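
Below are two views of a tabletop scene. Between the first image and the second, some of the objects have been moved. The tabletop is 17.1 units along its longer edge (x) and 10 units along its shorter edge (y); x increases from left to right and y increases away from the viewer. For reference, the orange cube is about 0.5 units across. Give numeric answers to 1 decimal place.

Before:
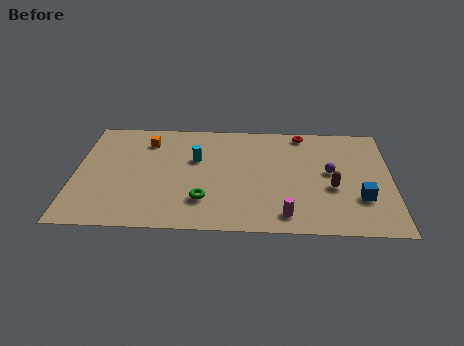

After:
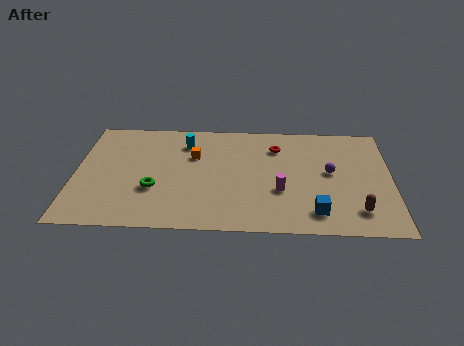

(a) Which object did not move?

the purple sphere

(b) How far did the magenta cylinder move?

2.1

From (11.4, 1.5) to (11.1, 3.6), the magenta cylinder covered √(0.3² + 2.1²) ≈ 2.1 units.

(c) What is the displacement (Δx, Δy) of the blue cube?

(-2.4, -1.3)

The blue cube was at about (15.4, 3.1) and moved to about (13.0, 1.8).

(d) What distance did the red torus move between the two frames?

2.0

The red torus was near (12.3, 9.0) before and (10.9, 7.6) after, so it travelled √(1.4² + 1.4²) ≈ 2.0 units.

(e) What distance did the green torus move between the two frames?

2.8

From (7.0, 2.6) to (4.3, 3.5), the green torus covered √(2.7² + 0.9²) ≈ 2.8 units.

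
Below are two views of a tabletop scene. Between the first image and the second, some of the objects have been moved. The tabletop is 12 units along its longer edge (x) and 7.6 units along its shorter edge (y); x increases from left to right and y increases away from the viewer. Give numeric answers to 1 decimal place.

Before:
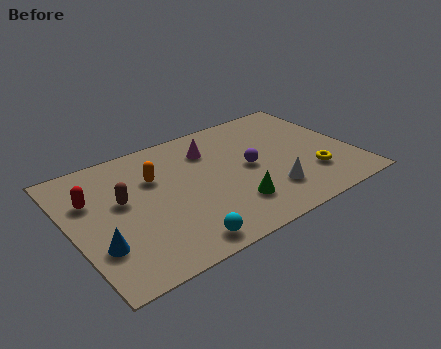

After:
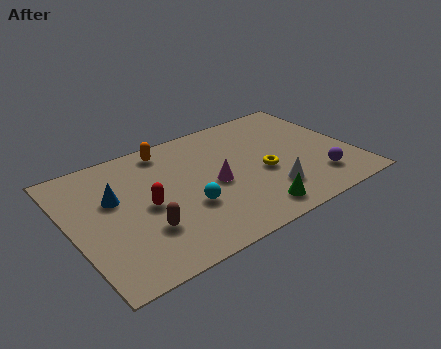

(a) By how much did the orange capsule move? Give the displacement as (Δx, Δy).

(0.8, 1.5)

From the two frames, the orange capsule sits at roughly (3.7, 5.1) before and (4.5, 6.6) after.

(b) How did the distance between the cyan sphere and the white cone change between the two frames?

-0.7

They were about 4.2 units apart before and 3.5 after — 0.7 units closer together.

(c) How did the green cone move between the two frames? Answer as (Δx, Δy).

(0.7, -0.8)

From the two frames, the green cone sits at roughly (6.5, 1.9) before and (7.2, 1.1) after.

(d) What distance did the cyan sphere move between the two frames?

1.9

The cyan sphere was near (4.0, 0.9) before and (4.7, 2.7) after, so it travelled √(0.7² + 1.8²) ≈ 1.9 units.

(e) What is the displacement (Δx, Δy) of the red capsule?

(2.1, -1.5)

From the two frames, the red capsule sits at roughly (1.0, 5.1) before and (3.1, 3.6) after.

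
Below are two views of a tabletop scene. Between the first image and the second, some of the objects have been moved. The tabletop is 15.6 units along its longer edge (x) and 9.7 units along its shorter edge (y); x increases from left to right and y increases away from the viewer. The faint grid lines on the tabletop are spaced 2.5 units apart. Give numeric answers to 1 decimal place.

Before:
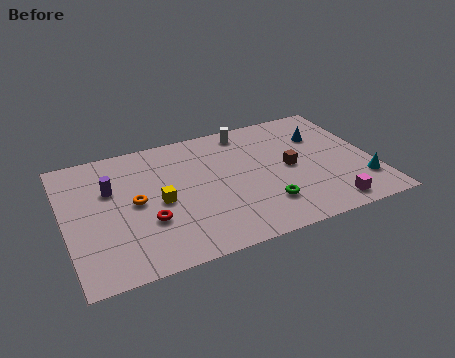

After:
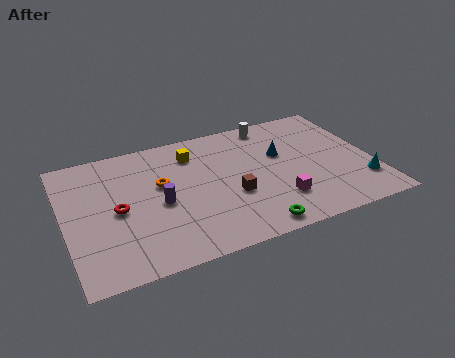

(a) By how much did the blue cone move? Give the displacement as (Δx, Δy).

(-2.2, -0.8)

The blue cone was at about (13.3, 6.8) and moved to about (11.1, 6.0).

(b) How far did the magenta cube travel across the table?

2.7

The magenta cube moved from about (12.9, 1.2) to (10.5, 2.5), a distance of √(2.4² + 1.3²) ≈ 2.7.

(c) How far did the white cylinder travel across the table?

1.3

The white cylinder was near (9.6, 8.5) before and (10.9, 8.6) after, so it travelled √(1.3² + 0.1²) ≈ 1.3 units.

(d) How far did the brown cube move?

3.3

The brown cube was near (11.4, 4.8) before and (8.3, 3.7) after, so it travelled √(3.1² + 1.1²) ≈ 3.3 units.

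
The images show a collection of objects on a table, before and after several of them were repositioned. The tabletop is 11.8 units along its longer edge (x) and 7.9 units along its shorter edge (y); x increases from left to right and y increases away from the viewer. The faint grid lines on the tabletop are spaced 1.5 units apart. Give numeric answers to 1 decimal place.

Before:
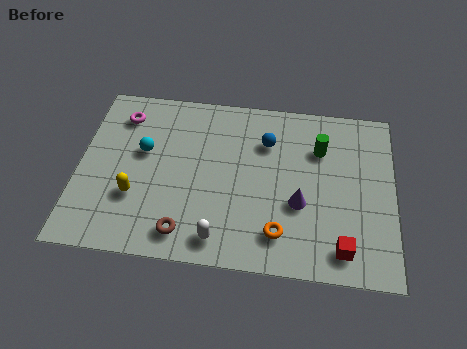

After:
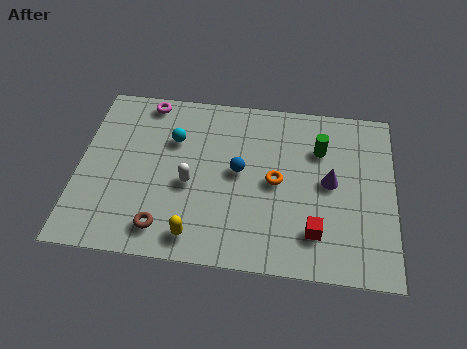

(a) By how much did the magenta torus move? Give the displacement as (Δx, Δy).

(0.9, 0.8)

The magenta torus was at about (1.5, 6.3) and moved to about (2.4, 7.1).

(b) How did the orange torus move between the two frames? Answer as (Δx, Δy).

(-0.2, 2.3)

From the two frames, the orange torus sits at roughly (7.6, 1.6) before and (7.4, 3.9) after.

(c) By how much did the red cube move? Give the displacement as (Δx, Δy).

(-1.0, 0.6)

The red cube started near (9.9, 1.2) and ended near (8.9, 1.8).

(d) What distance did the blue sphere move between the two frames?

1.8

The blue sphere moved from about (7.0, 5.7) to (6.0, 4.2), a distance of √(1.0² + 1.5²) ≈ 1.8.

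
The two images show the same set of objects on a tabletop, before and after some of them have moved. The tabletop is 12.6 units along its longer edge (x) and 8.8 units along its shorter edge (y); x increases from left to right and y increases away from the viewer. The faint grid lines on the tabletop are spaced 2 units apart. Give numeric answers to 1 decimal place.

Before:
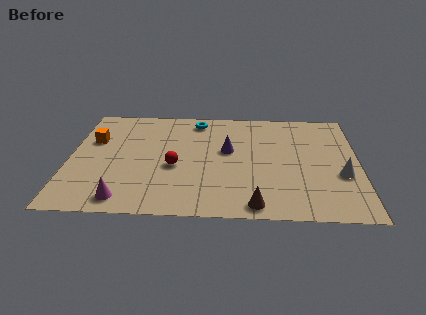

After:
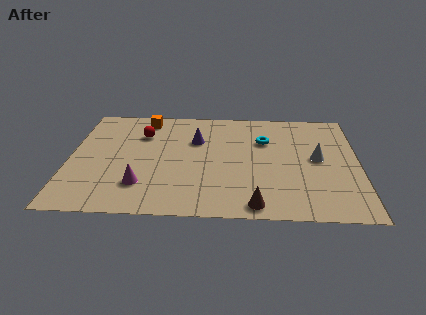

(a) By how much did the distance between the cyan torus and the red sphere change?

+1.4

Before: roughly 4.0 units apart; after: 5.4. That's 1.4 units further apart.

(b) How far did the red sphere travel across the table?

3.0

From (4.6, 3.7) to (3.1, 6.3), the red sphere covered √(1.5² + 2.6²) ≈ 3.0 units.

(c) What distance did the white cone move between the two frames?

1.6

The white cone was near (11.8, 3.3) before and (10.8, 4.6) after, so it travelled √(1.0² + 1.3²) ≈ 1.6 units.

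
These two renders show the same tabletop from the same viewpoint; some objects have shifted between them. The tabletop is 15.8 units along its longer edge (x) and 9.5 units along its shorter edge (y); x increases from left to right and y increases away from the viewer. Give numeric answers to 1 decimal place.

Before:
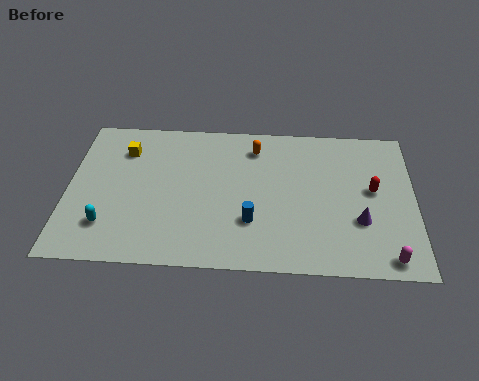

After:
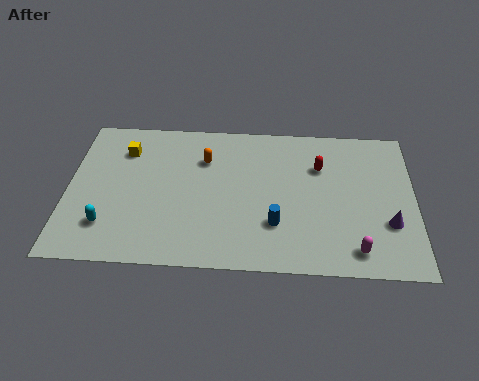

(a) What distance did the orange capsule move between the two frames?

2.5

The orange capsule moved from about (8.5, 7.7) to (6.2, 6.8), a distance of √(2.3² + 0.9²) ≈ 2.5.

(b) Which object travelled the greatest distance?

the red capsule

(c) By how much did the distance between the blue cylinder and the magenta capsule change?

-2.5

Before: roughly 6.4 units apart; after: 3.9. That's 2.5 units closer together.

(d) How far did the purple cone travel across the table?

1.3

The purple cone was near (13.3, 3.2) before and (14.6, 3.1) after, so it travelled √(1.3² + 0.1²) ≈ 1.3 units.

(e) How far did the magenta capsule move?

1.5

The magenta capsule moved from about (14.5, 1.0) to (13.1, 1.4), a distance of √(1.4² + 0.4²) ≈ 1.5.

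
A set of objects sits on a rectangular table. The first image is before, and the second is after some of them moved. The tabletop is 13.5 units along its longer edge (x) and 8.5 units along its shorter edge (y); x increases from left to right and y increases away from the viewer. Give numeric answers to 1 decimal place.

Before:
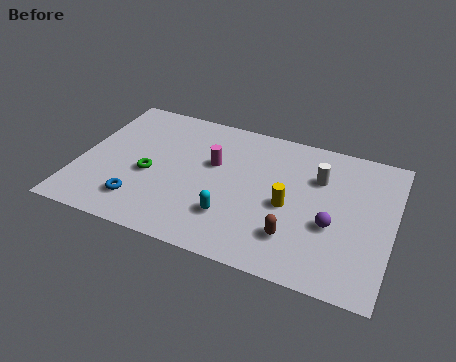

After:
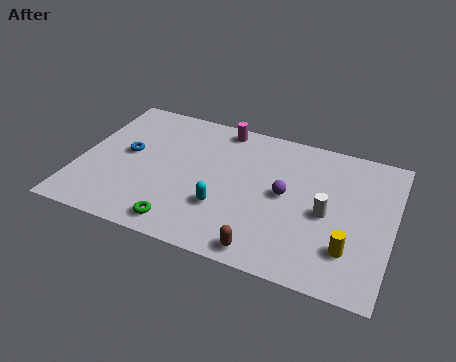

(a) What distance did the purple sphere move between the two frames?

2.4

The purple sphere was near (11.0, 3.3) before and (8.9, 4.4) after, so it travelled √(2.1² + 1.1²) ≈ 2.4 units.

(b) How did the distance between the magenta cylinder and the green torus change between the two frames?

+3.5

They were about 3.1 units apart before and 6.6 after — 3.5 units further apart.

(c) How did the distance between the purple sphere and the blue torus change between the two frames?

-1.3

The distance was about 8.2 in the first image and 6.9 in the second, so they moved 1.3 units closer together.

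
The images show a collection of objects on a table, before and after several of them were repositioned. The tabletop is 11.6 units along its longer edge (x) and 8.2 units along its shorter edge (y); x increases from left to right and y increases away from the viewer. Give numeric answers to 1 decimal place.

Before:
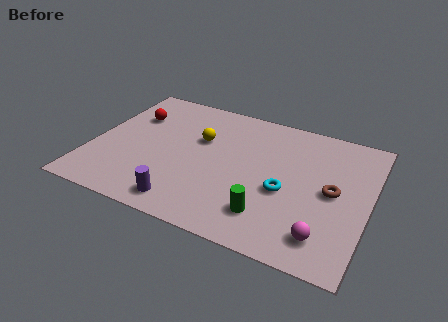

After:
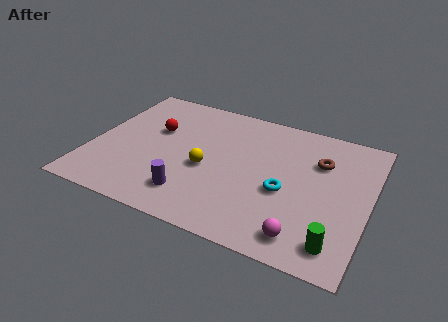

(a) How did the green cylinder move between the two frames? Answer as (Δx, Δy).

(2.8, -0.5)

The green cylinder started near (7.7, 1.8) and ended near (10.5, 1.3).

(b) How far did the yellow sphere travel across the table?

1.8

The yellow sphere was near (4.4, 5.2) before and (4.9, 3.5) after, so it travelled √(0.5² + 1.7²) ≈ 1.8 units.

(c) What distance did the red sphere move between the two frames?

1.3

The red sphere moved from about (1.4, 5.7) to (2.5, 5.1), a distance of √(1.1² + 0.6²) ≈ 1.3.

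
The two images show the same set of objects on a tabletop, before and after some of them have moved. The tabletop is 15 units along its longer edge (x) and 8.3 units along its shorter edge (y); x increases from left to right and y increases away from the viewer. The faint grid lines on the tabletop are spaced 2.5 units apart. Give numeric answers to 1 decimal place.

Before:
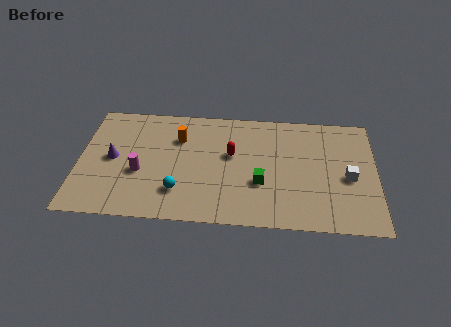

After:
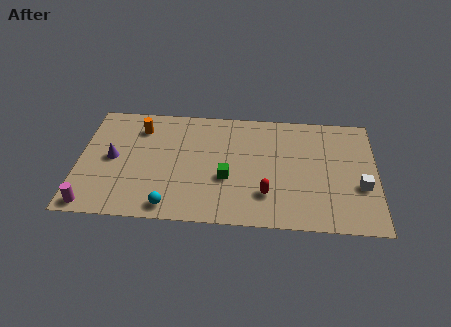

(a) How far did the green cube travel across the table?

1.7

The green cube was near (9.2, 3.0) before and (7.5, 3.2) after, so it travelled √(1.7² + 0.2²) ≈ 1.7 units.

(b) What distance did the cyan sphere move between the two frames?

1.2

The cyan sphere was near (5.1, 2.1) before and (4.7, 1.0) after, so it travelled √(0.4² + 1.1²) ≈ 1.2 units.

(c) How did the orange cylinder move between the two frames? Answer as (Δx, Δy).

(-2.0, 0.6)

The orange cylinder started near (5.0, 5.9) and ended near (3.0, 6.5).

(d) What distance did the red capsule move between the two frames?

3.2

The red capsule moved from about (7.7, 4.9) to (9.5, 2.2), a distance of √(1.8² + 2.7²) ≈ 3.2.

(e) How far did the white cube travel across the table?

0.8

The white cube moved from about (13.6, 3.7) to (14.2, 3.1), a distance of √(0.6² + 0.6²) ≈ 0.8.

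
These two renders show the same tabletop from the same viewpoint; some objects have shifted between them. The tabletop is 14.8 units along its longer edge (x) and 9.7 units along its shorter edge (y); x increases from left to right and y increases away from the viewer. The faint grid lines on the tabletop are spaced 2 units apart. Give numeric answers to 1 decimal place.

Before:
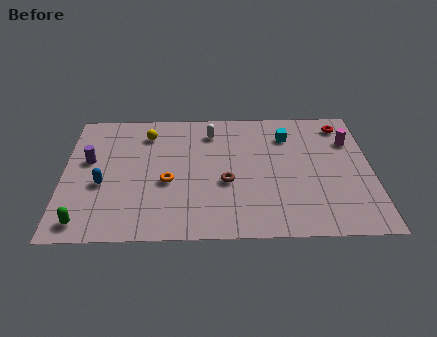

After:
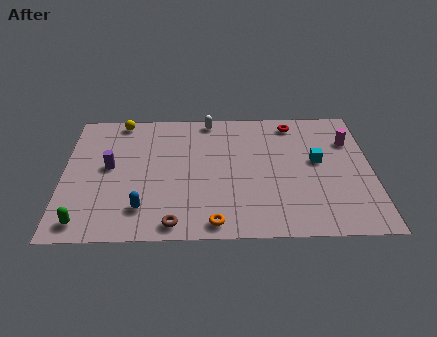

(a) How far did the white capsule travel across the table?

1.0

The white capsule was near (7.1, 7.8) before and (7.0, 8.8) after, so it travelled √(0.1² + 1.0²) ≈ 1.0 units.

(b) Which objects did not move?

the green capsule and the magenta cylinder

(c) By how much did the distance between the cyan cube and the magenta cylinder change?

-0.8

They were about 3.0 units apart before and 2.2 after — 0.8 units closer together.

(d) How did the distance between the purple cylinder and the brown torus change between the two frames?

-1.6

They were about 6.8 units apart before and 5.2 after — 1.6 units closer together.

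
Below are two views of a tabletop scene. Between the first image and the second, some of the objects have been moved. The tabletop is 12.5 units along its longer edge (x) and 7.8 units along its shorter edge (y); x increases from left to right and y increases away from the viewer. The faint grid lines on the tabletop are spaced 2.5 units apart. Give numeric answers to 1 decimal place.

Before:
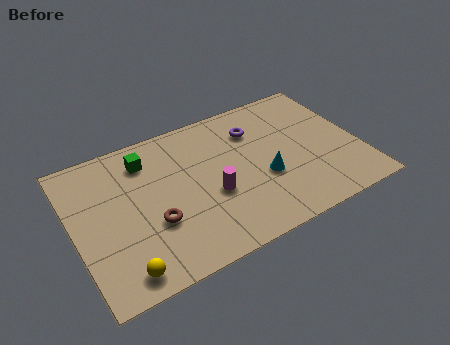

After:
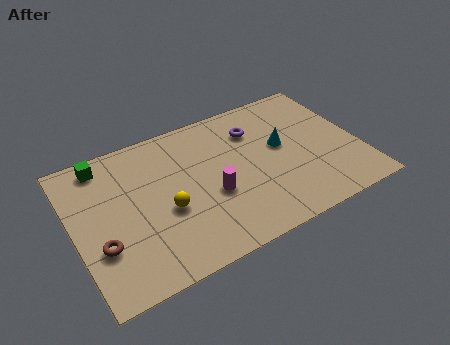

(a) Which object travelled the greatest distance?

the yellow sphere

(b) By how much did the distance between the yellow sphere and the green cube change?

-1.2

They were about 5.5 units apart before and 4.3 after — 1.2 units closer together.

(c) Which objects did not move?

the purple torus and the magenta cylinder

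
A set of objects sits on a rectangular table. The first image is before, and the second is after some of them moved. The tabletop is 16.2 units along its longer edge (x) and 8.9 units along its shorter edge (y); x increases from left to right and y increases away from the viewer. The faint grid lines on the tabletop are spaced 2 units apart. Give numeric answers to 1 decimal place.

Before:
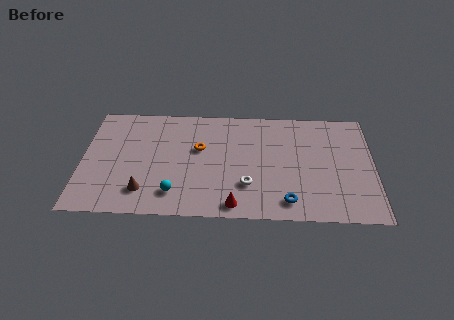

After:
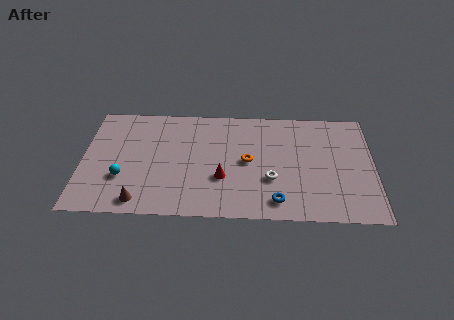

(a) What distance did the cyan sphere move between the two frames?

3.1

From (5.2, 1.8) to (2.3, 2.9), the cyan sphere covered √(2.9² + 1.1²) ≈ 3.1 units.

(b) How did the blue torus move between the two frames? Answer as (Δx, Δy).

(-0.6, 0.0)

From the two frames, the blue torus sits at roughly (11.4, 1.4) before and (10.8, 1.4) after.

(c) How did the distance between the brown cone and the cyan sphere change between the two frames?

+0.4

The distance was about 1.7 in the first image and 2.1 in the second, so they moved 0.4 units further apart.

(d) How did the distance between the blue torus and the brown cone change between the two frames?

-0.4

Before: roughly 7.9 units apart; after: 7.5. That's 0.4 units closer together.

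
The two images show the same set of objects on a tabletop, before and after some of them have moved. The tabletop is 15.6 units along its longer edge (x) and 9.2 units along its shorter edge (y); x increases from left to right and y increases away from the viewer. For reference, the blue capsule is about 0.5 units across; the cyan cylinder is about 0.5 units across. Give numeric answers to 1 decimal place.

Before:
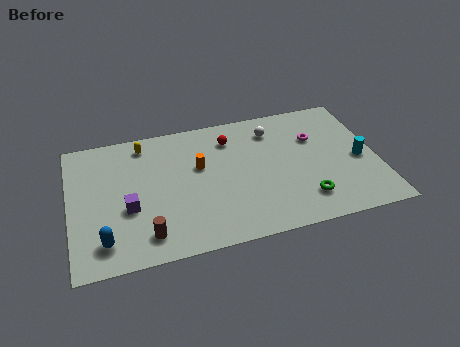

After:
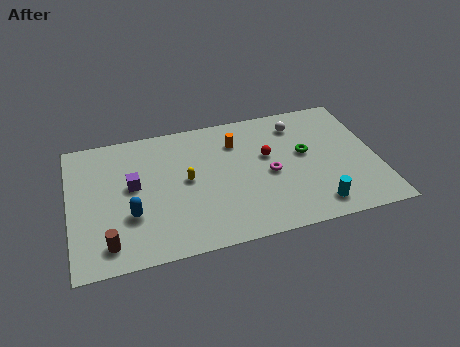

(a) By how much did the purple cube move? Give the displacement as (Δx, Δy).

(0.3, 1.5)

The purple cube started near (2.9, 3.6) and ended near (3.2, 5.1).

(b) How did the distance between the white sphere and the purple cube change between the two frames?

+0.4

They were about 8.5 units apart before and 8.9 after — 0.4 units further apart.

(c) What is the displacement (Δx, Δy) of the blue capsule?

(1.4, 1.4)

From the two frames, the blue capsule sits at roughly (1.6, 1.7) before and (3.0, 3.1) after.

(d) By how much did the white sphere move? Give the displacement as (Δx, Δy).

(1.3, 0.1)

The white sphere started near (10.5, 7.3) and ended near (11.8, 7.4).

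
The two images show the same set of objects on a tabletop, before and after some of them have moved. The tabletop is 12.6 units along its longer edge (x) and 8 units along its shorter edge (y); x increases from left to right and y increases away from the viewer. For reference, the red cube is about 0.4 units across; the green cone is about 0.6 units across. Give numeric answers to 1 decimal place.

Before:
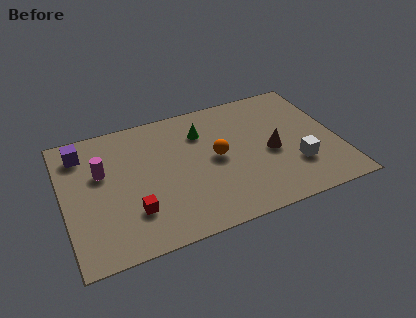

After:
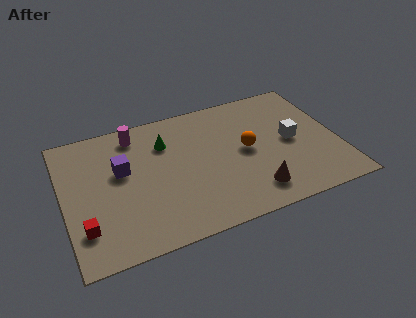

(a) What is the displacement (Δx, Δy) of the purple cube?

(1.7, -1.7)

The purple cube was at about (1.0, 6.5) and moved to about (2.7, 4.8).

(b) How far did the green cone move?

1.7

The green cone was near (6.5, 5.9) before and (4.8, 5.8) after, so it travelled √(1.7² + 0.1²) ≈ 1.7 units.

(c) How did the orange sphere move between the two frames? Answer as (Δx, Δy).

(1.4, 0.0)

The orange sphere was at about (7.0, 4.1) and moved to about (8.4, 4.1).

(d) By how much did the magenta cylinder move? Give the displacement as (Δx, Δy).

(1.7, 1.8)

The magenta cylinder was at about (1.8, 5.0) and moved to about (3.5, 6.8).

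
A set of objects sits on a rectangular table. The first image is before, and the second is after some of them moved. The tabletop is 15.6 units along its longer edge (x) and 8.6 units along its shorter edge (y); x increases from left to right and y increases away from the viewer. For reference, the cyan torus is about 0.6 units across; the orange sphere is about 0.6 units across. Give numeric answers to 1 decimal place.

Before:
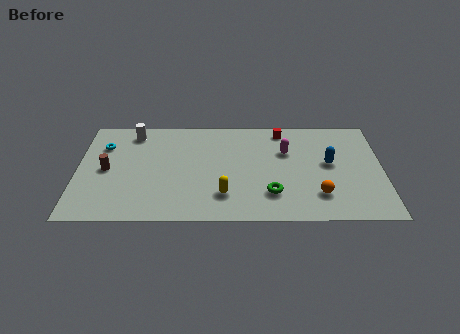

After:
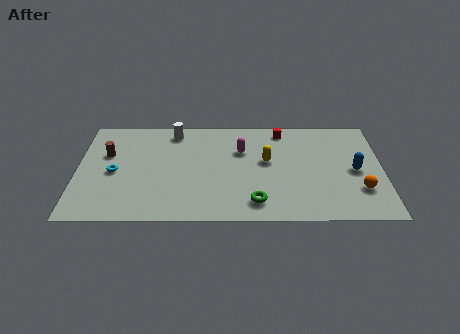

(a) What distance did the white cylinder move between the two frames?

2.1

The white cylinder was near (2.8, 7.3) before and (4.9, 7.4) after, so it travelled √(2.1² + 0.1²) ≈ 2.1 units.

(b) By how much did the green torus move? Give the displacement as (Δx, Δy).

(-0.8, -0.7)

The green torus started near (9.9, 2.2) and ended near (9.1, 1.5).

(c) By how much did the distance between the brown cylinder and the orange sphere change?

+2.2

The distance was about 11.0 in the first image and 13.2 in the second, so they moved 2.2 units further apart.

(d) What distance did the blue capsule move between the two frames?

1.4

The blue capsule was near (12.9, 4.7) before and (14.2, 4.1) after, so it travelled √(1.3² + 0.6²) ≈ 1.4 units.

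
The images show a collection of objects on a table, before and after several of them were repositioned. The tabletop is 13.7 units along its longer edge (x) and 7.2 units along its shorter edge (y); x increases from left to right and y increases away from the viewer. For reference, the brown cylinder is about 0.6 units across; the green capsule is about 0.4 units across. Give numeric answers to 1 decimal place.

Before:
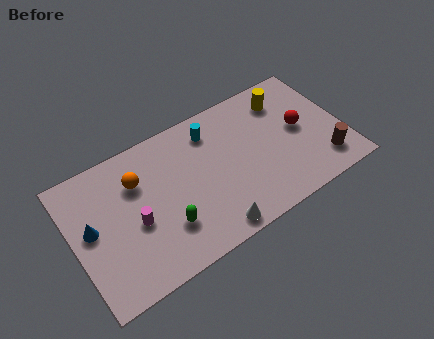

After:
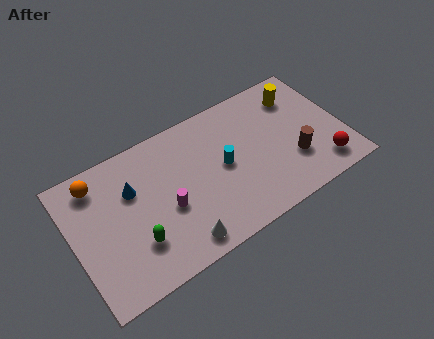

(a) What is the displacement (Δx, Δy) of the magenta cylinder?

(1.6, -0.1)

The magenta cylinder was at about (3.0, 3.1) and moved to about (4.6, 3.0).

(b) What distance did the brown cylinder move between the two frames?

1.6

From (12.4, 1.5) to (11.0, 2.3), the brown cylinder covered √(1.4² + 0.8²) ≈ 1.6 units.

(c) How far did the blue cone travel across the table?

2.4

The blue cone moved from about (0.9, 3.9) to (3.1, 4.8), a distance of √(2.2² + 0.9²) ≈ 2.4.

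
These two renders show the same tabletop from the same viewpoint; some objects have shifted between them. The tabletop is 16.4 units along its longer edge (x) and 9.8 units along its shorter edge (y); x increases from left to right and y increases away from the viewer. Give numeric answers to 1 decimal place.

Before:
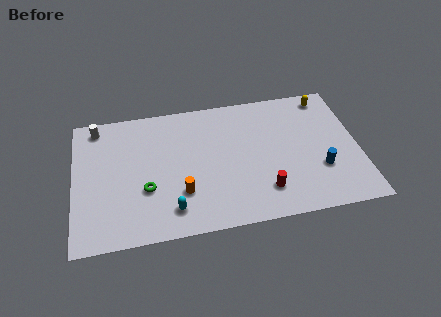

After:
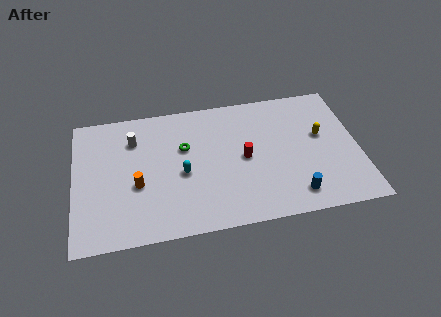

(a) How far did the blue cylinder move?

2.3

The blue cylinder moved from about (14.1, 3.2) to (12.5, 1.6), a distance of √(1.6² + 1.6²) ≈ 2.3.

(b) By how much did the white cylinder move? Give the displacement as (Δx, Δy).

(2.1, -1.3)

The white cylinder was at about (1.4, 8.6) and moved to about (3.5, 7.3).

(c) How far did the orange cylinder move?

2.7

The orange cylinder was near (6.1, 2.9) before and (3.6, 3.9) after, so it travelled √(2.5² + 1.0²) ≈ 2.7 units.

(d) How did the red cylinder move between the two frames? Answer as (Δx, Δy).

(-1.0, 2.6)

The red cylinder was at about (10.8, 2.2) and moved to about (9.8, 4.8).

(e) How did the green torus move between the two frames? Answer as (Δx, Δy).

(2.3, 2.7)

The green torus started near (4.1, 3.5) and ended near (6.4, 6.2).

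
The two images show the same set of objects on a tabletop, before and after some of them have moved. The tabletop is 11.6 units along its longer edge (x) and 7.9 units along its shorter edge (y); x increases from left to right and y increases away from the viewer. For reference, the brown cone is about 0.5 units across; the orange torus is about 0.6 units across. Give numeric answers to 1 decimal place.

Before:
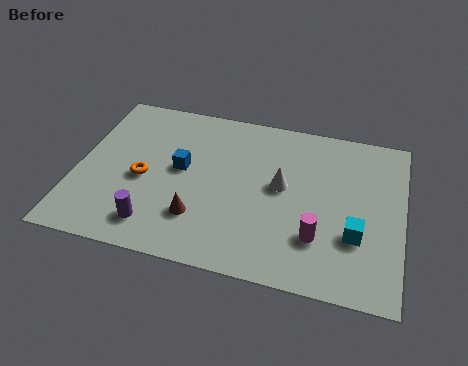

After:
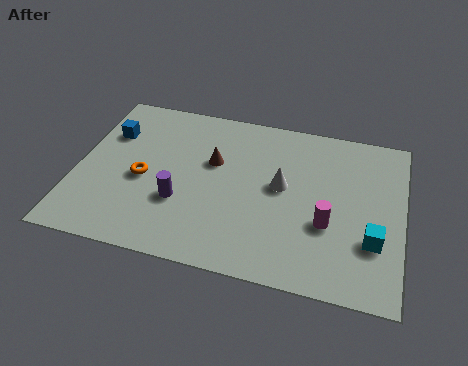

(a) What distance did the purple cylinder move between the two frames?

1.5

The purple cylinder moved from about (3.0, 1.4) to (3.8, 2.7), a distance of √(0.8² + 1.3²) ≈ 1.5.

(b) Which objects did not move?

the white cone and the orange torus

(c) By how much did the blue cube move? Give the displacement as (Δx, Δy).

(-2.7, 1.2)

From the two frames, the blue cube sits at roughly (3.7, 4.3) before and (1.0, 5.5) after.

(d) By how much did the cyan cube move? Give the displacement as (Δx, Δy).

(0.6, -0.1)

The cyan cube was at about (10.0, 2.6) and moved to about (10.6, 2.5).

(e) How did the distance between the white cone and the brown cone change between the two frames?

-1.0

The distance was about 3.6 in the first image and 2.6 in the second, so they moved 1.0 units closer together.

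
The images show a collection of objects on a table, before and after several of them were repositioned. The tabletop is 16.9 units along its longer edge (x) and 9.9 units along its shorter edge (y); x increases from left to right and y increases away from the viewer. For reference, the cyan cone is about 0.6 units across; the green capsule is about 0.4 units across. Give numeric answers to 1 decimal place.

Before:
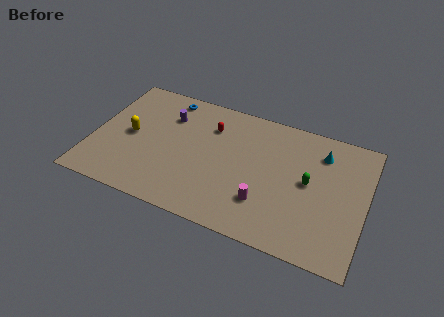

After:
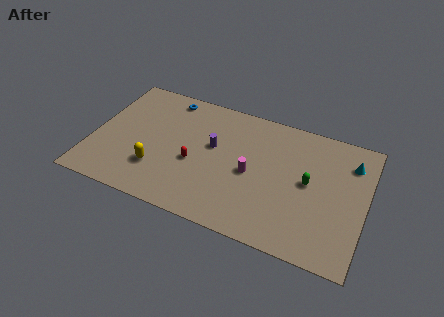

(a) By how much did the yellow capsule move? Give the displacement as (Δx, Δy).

(1.9, -2.1)

The yellow capsule was at about (2.3, 4.9) and moved to about (4.2, 2.8).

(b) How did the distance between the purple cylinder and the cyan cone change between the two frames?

-1.0

They were about 9.6 units apart before and 8.6 after — 1.0 units closer together.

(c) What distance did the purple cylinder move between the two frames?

3.3

The purple cylinder moved from about (4.4, 7.2) to (7.4, 5.8), a distance of √(3.0² + 1.4²) ≈ 3.3.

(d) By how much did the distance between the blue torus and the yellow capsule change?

+1.7

The distance was about 4.2 in the first image and 5.9 in the second, so they moved 1.7 units further apart.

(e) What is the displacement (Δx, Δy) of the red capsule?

(-0.7, -3.2)

The red capsule was at about (7.1, 7.3) and moved to about (6.4, 4.1).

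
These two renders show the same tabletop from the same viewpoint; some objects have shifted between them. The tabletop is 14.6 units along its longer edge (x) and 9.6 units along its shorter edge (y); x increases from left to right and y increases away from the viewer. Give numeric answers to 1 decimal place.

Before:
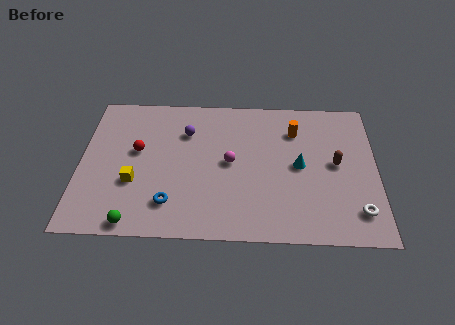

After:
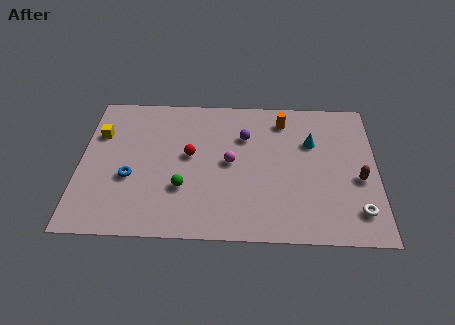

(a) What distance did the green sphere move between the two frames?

3.3

From (2.8, 0.8) to (5.1, 3.1), the green sphere covered √(2.3² + 2.3²) ≈ 3.3 units.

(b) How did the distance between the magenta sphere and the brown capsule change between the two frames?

+1.2

They were about 5.2 units apart before and 6.4 after — 1.2 units further apart.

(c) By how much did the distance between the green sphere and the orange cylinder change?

-3.2

Before: roughly 10.1 units apart; after: 6.9. That's 3.2 units closer together.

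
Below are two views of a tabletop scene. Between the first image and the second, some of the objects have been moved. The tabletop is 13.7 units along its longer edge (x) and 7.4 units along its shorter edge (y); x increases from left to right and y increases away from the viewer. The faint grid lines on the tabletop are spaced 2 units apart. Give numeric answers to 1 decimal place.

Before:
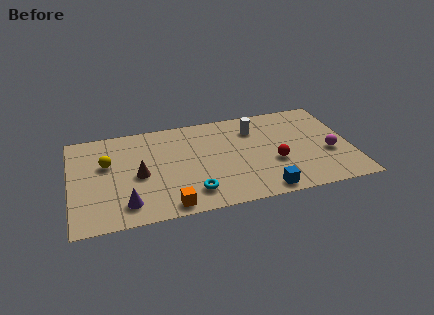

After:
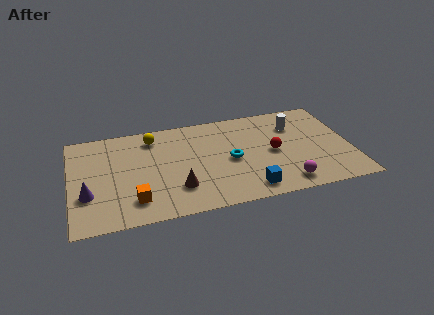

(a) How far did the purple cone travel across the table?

2.1

The purple cone was near (2.6, 1.4) before and (0.8, 2.5) after, so it travelled √(1.8² + 1.1²) ≈ 2.1 units.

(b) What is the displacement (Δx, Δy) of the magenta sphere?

(-2.3, -1.8)

The magenta sphere was at about (12.6, 2.9) and moved to about (10.3, 1.1).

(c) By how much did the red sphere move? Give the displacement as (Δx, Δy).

(0.0, 0.8)

From the two frames, the red sphere sits at roughly (9.9, 2.8) before and (9.9, 3.6) after.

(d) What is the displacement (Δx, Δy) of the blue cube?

(-0.7, 0.3)

The blue cube started near (9.2, 0.8) and ended near (8.5, 1.1).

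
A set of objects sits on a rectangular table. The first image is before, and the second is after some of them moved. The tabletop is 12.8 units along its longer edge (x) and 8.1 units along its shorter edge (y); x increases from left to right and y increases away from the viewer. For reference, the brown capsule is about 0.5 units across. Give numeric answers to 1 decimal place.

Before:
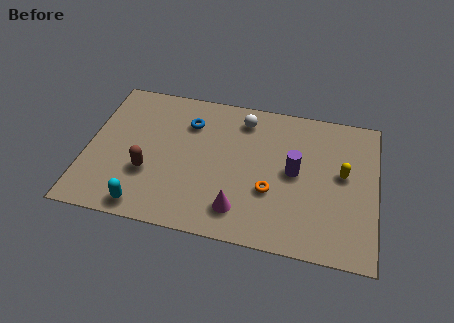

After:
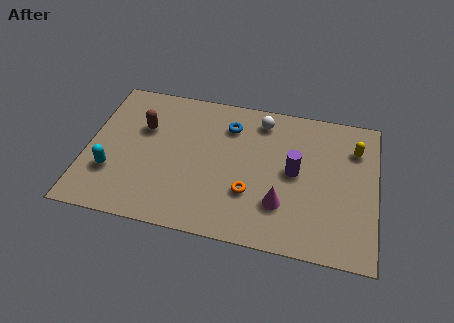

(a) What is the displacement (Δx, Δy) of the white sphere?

(0.8, 0.1)

The white sphere was at about (6.8, 6.7) and moved to about (7.6, 6.8).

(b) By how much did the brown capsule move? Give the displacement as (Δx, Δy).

(-0.4, 2.5)

The brown capsule started near (2.8, 2.8) and ended near (2.4, 5.3).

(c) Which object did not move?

the purple cylinder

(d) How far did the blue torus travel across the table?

1.8

The blue torus was near (4.4, 6.0) before and (6.2, 6.2) after, so it travelled √(1.8² + 0.2²) ≈ 1.8 units.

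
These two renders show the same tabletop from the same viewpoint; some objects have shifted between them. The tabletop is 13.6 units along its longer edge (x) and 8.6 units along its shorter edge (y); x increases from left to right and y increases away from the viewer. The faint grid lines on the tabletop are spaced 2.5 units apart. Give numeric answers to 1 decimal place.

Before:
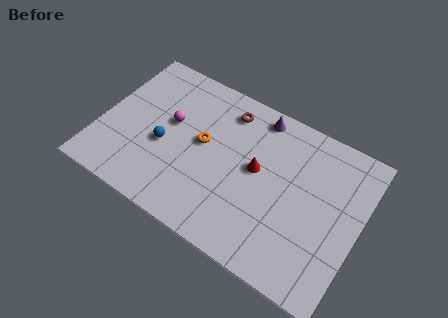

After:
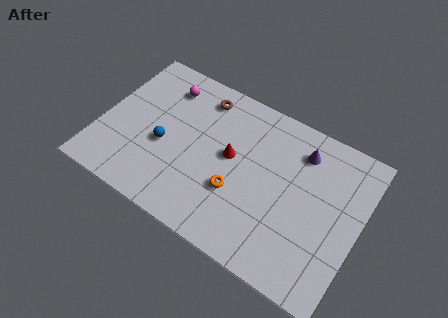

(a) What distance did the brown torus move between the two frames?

1.4

The brown torus moved from about (6.2, 7.1) to (4.8, 7.2), a distance of √(1.4² + 0.1²) ≈ 1.4.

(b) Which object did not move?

the blue sphere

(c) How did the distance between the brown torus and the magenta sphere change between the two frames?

-1.5

Before: roughly 3.4 units apart; after: 1.9. That's 1.5 units closer together.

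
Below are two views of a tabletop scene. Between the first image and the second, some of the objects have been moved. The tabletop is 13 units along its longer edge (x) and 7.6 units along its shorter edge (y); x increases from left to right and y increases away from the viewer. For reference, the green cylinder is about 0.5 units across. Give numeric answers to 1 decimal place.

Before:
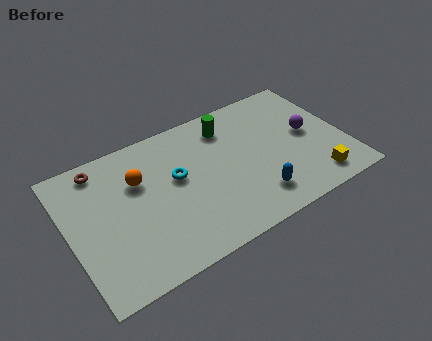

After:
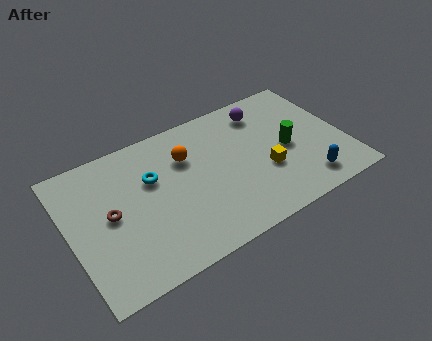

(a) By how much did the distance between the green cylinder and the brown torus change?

+2.4

The distance was about 6.0 in the first image and 8.4 in the second, so they moved 2.4 units further apart.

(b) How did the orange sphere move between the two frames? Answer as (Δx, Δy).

(2.3, 0.2)

The orange sphere started near (3.4, 5.1) and ended near (5.7, 5.3).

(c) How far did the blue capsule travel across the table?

2.4

The blue capsule moved from about (8.4, 1.6) to (10.8, 1.3), a distance of √(2.4² + 0.3²) ≈ 2.4.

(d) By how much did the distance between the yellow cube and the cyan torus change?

-1.4

Before: roughly 6.9 units apart; after: 5.5. That's 1.4 units closer together.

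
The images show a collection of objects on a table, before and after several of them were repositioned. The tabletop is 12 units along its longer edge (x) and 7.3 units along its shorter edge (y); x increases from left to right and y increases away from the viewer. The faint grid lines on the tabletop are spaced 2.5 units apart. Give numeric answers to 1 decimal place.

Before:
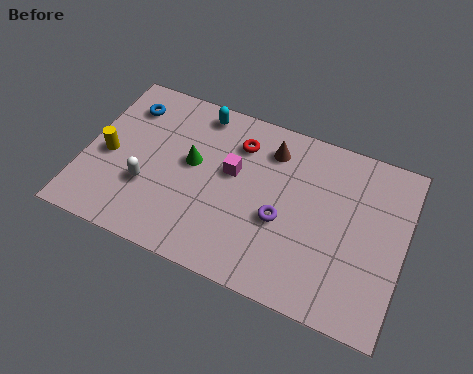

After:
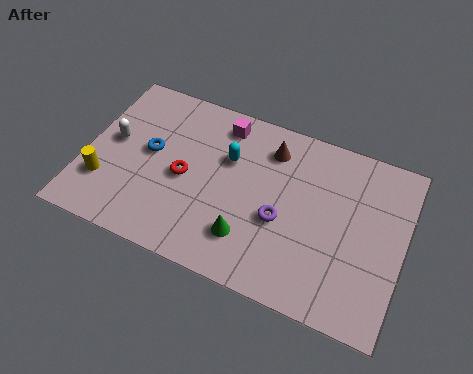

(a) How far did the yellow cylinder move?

1.2

The yellow cylinder was near (0.9, 3.3) before and (0.9, 2.1) after, so it travelled √(0.0² + 1.2²) ≈ 1.2 units.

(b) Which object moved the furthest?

the green cone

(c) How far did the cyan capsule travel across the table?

2.1

From (4.0, 6.4) to (5.3, 4.8), the cyan capsule covered √(1.3² + 1.6²) ≈ 2.1 units.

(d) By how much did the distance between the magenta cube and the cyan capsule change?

-1.1

They were about 2.6 units apart before and 1.5 after — 1.1 units closer together.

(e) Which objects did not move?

the purple torus and the brown cone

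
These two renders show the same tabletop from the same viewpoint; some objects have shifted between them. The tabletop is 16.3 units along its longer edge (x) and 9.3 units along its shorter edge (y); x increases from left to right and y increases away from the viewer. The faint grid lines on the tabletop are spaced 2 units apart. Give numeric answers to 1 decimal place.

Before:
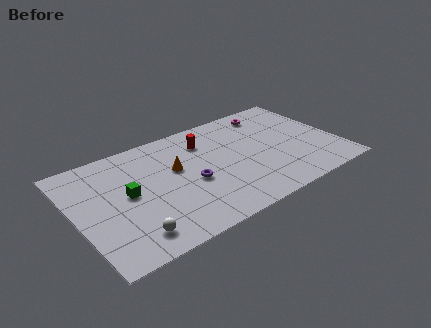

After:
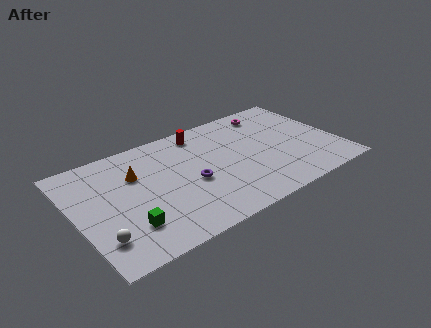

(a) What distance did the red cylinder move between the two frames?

0.9

The red cylinder moved from about (8.4, 7.1) to (8.3, 8.0), a distance of √(0.1² + 0.9²) ≈ 0.9.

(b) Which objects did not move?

the purple torus and the magenta torus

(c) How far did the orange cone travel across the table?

2.5

The orange cone moved from about (6.3, 5.6) to (3.9, 6.3), a distance of √(2.4² + 0.7²) ≈ 2.5.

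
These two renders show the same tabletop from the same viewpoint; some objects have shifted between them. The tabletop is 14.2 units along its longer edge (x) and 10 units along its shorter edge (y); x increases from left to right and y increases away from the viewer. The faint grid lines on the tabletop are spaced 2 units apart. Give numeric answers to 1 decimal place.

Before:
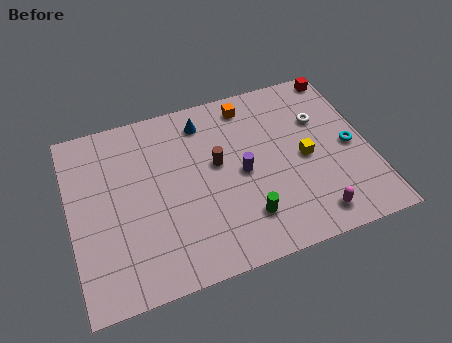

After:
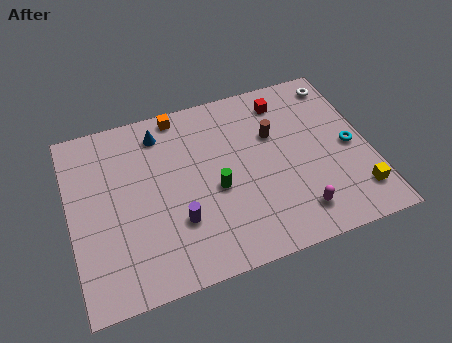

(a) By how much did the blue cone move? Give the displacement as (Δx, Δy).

(-2.1, 0.0)

The blue cone started near (6.6, 8.3) and ended near (4.5, 8.3).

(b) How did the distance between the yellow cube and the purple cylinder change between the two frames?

+5.5

They were about 3.0 units apart before and 8.5 after — 5.5 units further apart.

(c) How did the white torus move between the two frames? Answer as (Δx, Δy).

(1.1, 1.9)

The white torus was at about (12.1, 6.7) and moved to about (13.2, 8.6).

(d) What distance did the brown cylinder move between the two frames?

2.9

The brown cylinder moved from about (7.0, 5.7) to (9.8, 6.5), a distance of √(2.8² + 0.8²) ≈ 2.9.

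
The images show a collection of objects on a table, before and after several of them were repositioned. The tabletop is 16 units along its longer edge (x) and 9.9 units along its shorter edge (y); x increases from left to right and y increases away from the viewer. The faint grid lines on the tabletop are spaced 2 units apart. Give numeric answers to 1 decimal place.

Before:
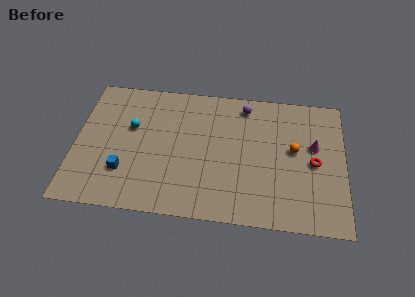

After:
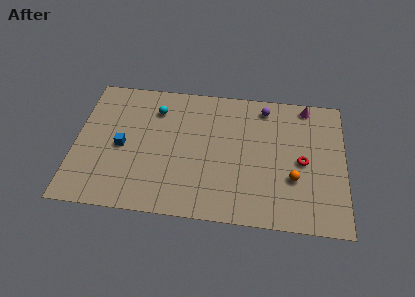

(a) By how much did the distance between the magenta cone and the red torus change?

+3.0

They were about 1.2 units apart before and 4.2 after — 3.0 units further apart.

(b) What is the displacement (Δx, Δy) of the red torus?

(-0.7, 0.0)

The red torus was at about (14.2, 4.7) and moved to about (13.5, 4.7).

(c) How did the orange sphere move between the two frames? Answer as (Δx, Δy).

(0.0, -2.1)

The orange sphere started near (13.0, 5.5) and ended near (13.0, 3.4).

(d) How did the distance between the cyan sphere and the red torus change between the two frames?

-1.7

Before: roughly 11.0 units apart; after: 9.3. That's 1.7 units closer together.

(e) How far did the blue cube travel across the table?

1.8

From (3.0, 2.8) to (2.8, 4.6), the blue cube covered √(0.2² + 1.8²) ≈ 1.8 units.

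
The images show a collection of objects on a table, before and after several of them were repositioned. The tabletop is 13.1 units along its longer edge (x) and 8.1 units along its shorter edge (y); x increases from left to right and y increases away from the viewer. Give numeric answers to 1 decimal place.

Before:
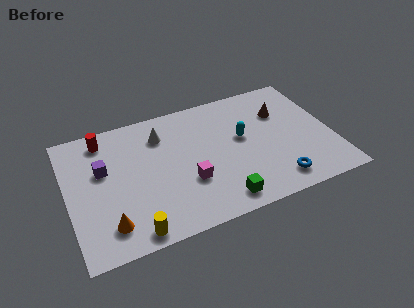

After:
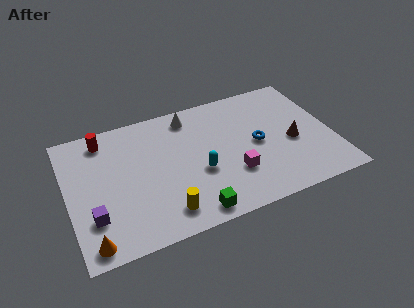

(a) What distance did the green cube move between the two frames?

1.4

From (7.2, 1.1) to (5.8, 0.9), the green cube covered √(1.4² + 0.2²) ≈ 1.4 units.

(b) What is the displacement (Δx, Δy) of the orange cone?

(-0.9, -0.7)

From the two frames, the orange cone sits at roughly (1.8, 1.6) before and (0.9, 0.9) after.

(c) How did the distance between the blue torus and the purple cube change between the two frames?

-0.5

They were about 9.0 units apart before and 8.5 after — 0.5 units closer together.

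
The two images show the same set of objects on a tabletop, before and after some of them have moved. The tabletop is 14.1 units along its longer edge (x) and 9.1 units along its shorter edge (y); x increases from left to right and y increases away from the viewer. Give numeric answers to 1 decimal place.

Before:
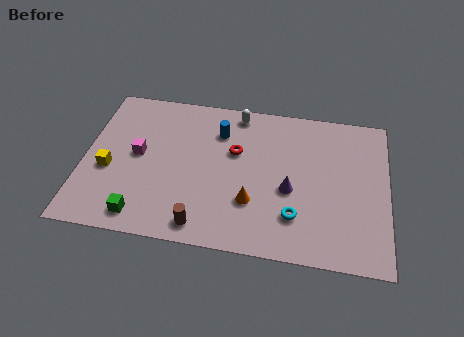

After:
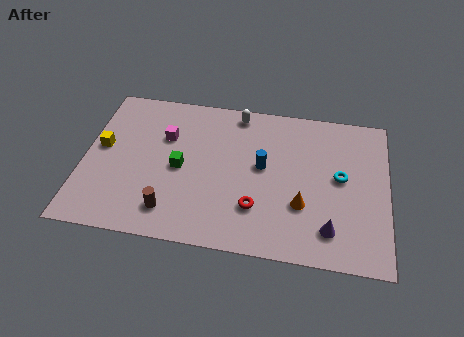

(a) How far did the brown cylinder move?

1.6

The brown cylinder was near (5.7, 1.1) before and (4.2, 1.7) after, so it travelled √(1.5² + 0.6²) ≈ 1.6 units.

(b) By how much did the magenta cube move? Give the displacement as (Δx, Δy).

(1.2, 1.3)

From the two frames, the magenta cube sits at roughly (2.5, 4.8) before and (3.7, 6.1) after.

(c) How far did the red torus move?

3.4

From (7.0, 5.7) to (8.1, 2.5), the red torus covered √(1.1² + 3.2²) ≈ 3.4 units.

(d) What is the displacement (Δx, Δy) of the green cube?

(1.6, 3.1)

From the two frames, the green cube sits at roughly (2.9, 1.2) before and (4.5, 4.3) after.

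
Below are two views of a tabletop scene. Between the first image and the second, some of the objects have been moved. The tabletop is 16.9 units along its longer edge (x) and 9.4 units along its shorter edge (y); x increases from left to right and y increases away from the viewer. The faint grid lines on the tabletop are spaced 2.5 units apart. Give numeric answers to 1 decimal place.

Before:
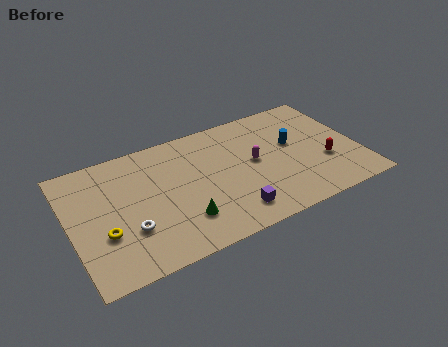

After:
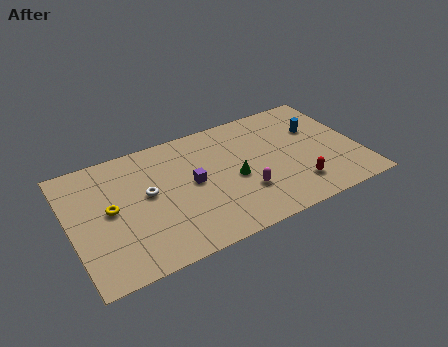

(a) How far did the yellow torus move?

1.7

From (1.8, 3.3) to (2.3, 4.9), the yellow torus covered √(0.5² + 1.6²) ≈ 1.7 units.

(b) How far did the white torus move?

2.6

The white torus was near (3.2, 3.0) before and (4.5, 5.2) after, so it travelled √(1.3² + 2.2²) ≈ 2.6 units.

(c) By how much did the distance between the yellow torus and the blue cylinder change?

+0.9

Before: roughly 11.6 units apart; after: 12.5. That's 0.9 units further apart.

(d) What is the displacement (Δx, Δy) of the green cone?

(3.3, 1.8)

The green cone was at about (6.2, 2.4) and moved to about (9.5, 4.2).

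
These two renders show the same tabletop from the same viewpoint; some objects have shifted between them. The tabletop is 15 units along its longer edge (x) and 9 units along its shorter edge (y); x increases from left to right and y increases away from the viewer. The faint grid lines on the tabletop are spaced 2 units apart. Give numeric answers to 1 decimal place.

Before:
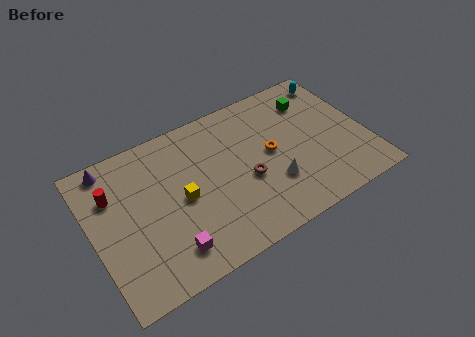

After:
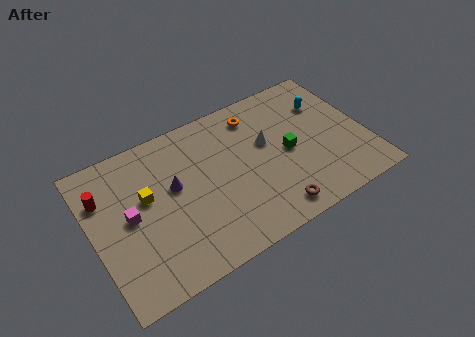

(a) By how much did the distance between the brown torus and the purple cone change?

-1.9

Before: roughly 8.1 units apart; after: 6.2. That's 1.9 units closer together.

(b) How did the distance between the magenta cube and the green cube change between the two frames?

-1.5

Before: roughly 10.2 units apart; after: 8.7. That's 1.5 units closer together.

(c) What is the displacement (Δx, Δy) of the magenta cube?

(-1.7, 2.9)

The magenta cube was at about (3.7, 1.7) and moved to about (2.0, 4.6).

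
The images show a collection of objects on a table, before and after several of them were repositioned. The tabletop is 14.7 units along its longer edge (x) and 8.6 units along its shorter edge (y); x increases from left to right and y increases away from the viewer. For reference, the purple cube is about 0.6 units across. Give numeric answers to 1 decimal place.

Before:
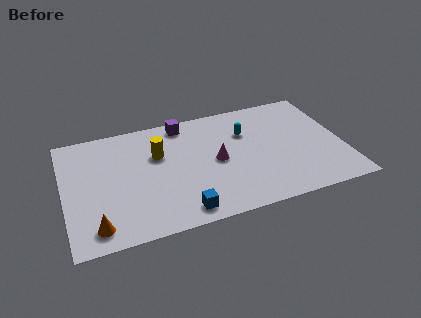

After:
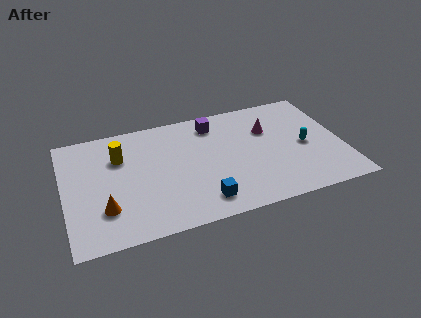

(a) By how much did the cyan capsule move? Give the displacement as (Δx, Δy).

(3.0, -1.9)

The cyan capsule started near (9.7, 5.9) and ended near (12.7, 4.0).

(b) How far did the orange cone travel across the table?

1.2

The orange cone was near (1.5, 1.3) before and (2.0, 2.4) after, so it travelled √(0.5² + 1.1²) ≈ 1.2 units.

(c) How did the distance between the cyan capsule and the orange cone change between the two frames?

+1.4

Before: roughly 9.4 units apart; after: 10.8. That's 1.4 units further apart.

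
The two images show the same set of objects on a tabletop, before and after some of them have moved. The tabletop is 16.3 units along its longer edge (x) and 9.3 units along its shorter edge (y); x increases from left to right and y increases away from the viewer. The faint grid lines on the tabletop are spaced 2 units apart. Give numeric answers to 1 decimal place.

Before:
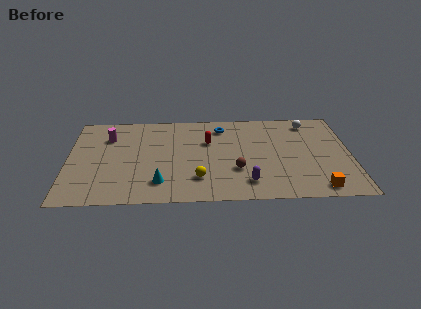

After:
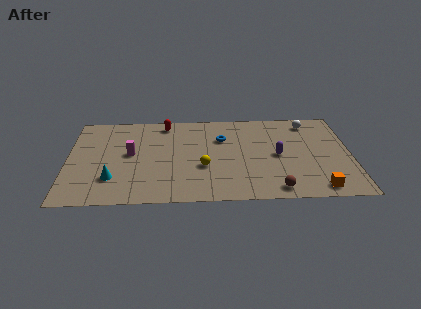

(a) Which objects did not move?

the white sphere and the orange cube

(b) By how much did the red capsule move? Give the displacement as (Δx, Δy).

(-2.5, 2.0)

The red capsule was at about (8.1, 6.1) and moved to about (5.6, 8.1).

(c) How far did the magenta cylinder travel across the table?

2.2

From (2.3, 6.8) to (3.6, 5.0), the magenta cylinder covered √(1.3² + 1.8²) ≈ 2.2 units.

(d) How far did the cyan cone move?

2.7

The cyan cone moved from about (5.3, 2.0) to (2.6, 2.5), a distance of √(2.7² + 0.5²) ≈ 2.7.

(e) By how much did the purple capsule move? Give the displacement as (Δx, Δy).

(1.8, 2.7)

The purple capsule was at about (10.3, 1.8) and moved to about (12.1, 4.5).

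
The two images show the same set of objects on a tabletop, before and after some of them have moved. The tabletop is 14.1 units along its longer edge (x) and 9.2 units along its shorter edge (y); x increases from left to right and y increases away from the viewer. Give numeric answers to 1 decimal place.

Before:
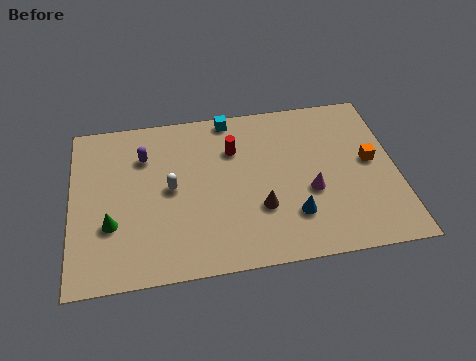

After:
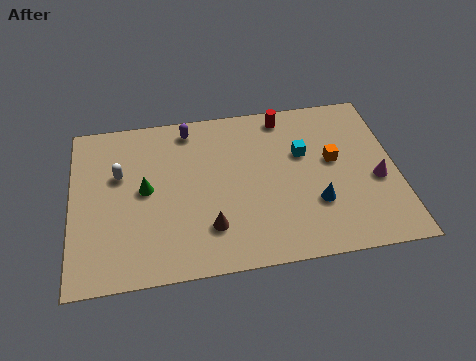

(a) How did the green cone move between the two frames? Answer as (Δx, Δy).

(1.5, 1.7)

The green cone was at about (1.7, 3.1) and moved to about (3.2, 4.8).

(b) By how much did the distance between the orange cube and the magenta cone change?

-0.7

They were about 3.0 units apart before and 2.3 after — 0.7 units closer together.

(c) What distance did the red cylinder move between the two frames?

2.8

The red cylinder moved from about (7.1, 6.5) to (9.4, 8.1), a distance of √(2.3² + 1.6²) ≈ 2.8.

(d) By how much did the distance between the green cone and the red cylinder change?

+0.6

Before: roughly 6.4 units apart; after: 7.0. That's 0.6 units further apart.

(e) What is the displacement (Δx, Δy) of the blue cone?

(1.0, 0.5)

From the two frames, the blue cone sits at roughly (9.5, 2.4) before and (10.5, 2.9) after.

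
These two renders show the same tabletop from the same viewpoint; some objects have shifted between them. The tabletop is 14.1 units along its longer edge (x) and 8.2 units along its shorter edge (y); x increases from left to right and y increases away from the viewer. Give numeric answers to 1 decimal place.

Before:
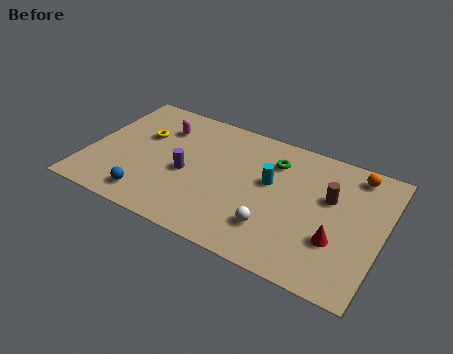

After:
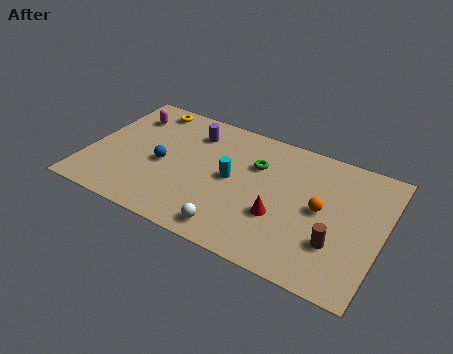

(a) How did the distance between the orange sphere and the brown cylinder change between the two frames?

-0.3

They were about 2.2 units apart before and 1.9 after — 0.3 units closer together.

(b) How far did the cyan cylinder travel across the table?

1.9

The cyan cylinder was near (8.7, 4.8) before and (6.9, 4.2) after, so it travelled √(1.8² + 0.6²) ≈ 1.9 units.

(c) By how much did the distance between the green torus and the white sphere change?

+0.4

The distance was about 4.1 in the first image and 4.5 in the second, so they moved 0.4 units further apart.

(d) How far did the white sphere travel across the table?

2.1

From (9.2, 2.1) to (7.4, 1.1), the white sphere covered √(1.8² + 1.0²) ≈ 2.1 units.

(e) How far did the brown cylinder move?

2.7

The brown cylinder was near (11.5, 5.1) before and (12.1, 2.5) after, so it travelled √(0.6² + 2.6²) ≈ 2.7 units.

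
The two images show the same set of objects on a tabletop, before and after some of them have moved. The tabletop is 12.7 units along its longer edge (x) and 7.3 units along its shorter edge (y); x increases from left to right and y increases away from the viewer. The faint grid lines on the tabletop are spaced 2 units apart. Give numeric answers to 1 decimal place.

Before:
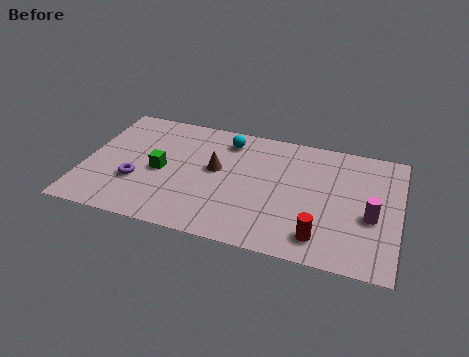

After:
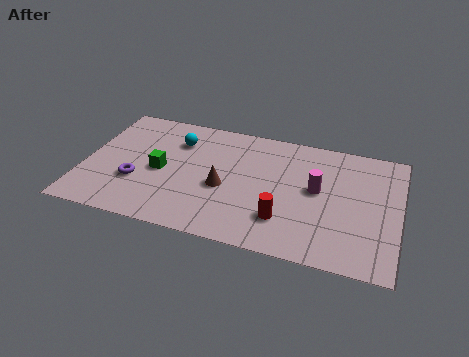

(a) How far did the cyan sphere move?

2.1

From (5.6, 6.0) to (3.6, 5.4), the cyan sphere covered √(2.0² + 0.6²) ≈ 2.1 units.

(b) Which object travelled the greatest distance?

the magenta cylinder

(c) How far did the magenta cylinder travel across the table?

2.4

The magenta cylinder was near (11.6, 3.0) before and (9.4, 4.0) after, so it travelled √(2.2² + 1.0²) ≈ 2.4 units.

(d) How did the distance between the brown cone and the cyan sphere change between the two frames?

+1.2

They were about 1.9 units apart before and 3.1 after — 1.2 units further apart.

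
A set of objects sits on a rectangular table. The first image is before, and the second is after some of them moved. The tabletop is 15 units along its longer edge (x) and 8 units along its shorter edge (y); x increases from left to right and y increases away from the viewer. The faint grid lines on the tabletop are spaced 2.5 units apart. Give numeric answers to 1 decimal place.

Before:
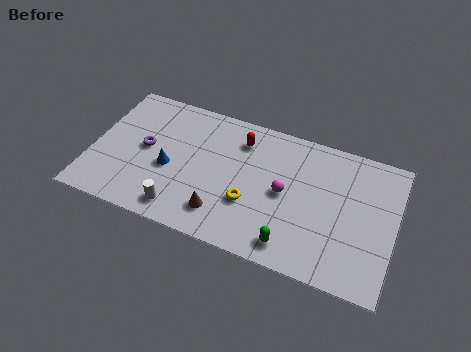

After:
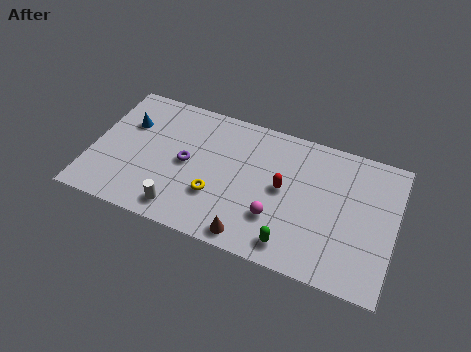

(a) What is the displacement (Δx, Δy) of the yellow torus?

(-1.7, -0.2)

The yellow torus was at about (8.0, 2.8) and moved to about (6.3, 2.6).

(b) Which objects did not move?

the white cylinder and the green capsule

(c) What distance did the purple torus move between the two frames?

2.1

The purple torus was near (2.6, 4.2) before and (4.7, 4.0) after, so it travelled √(2.1² + 0.2²) ≈ 2.1 units.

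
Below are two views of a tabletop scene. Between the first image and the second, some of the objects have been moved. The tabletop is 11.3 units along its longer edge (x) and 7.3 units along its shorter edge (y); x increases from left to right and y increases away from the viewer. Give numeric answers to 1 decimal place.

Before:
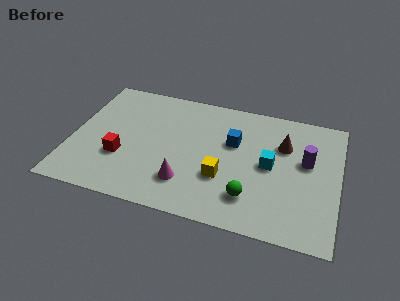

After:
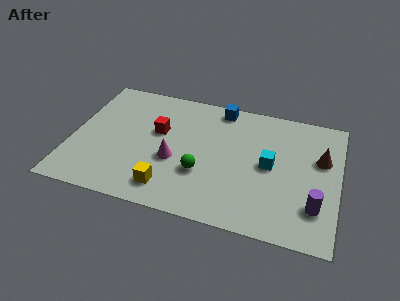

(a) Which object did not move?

the cyan cube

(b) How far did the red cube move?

2.4

From (2.2, 2.5) to (3.6, 4.4), the red cube covered √(1.4² + 1.9²) ≈ 2.4 units.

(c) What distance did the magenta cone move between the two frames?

1.3

The magenta cone was near (5.0, 1.8) before and (4.4, 2.9) after, so it travelled √(0.6² + 1.1²) ≈ 1.3 units.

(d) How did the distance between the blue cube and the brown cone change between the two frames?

+2.7

The distance was about 2.1 in the first image and 4.8 in the second, so they moved 2.7 units further apart.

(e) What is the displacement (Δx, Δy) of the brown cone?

(1.6, -0.4)

The brown cone was at about (8.9, 5.0) and moved to about (10.5, 4.6).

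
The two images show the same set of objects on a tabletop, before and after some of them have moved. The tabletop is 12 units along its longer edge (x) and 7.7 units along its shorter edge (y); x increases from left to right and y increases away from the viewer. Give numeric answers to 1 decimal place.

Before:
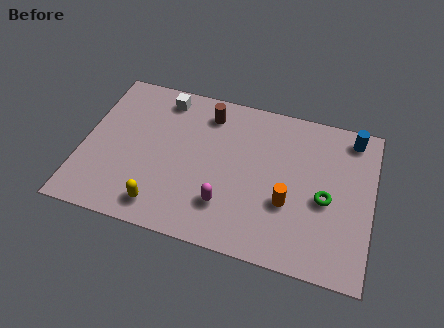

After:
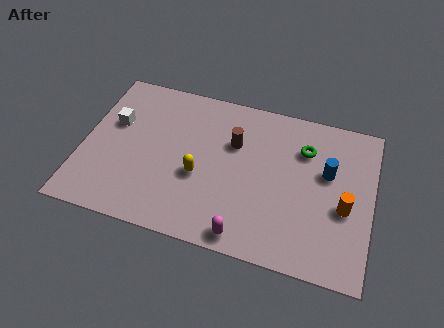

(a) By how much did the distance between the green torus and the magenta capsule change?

+1.0

Before: roughly 4.2 units apart; after: 5.2. That's 1.0 units further apart.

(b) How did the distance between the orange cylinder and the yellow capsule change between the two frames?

+0.7

Before: roughly 5.3 units apart; after: 6.0. That's 0.7 units further apart.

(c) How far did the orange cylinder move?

2.3

From (8.6, 2.8) to (10.9, 3.2), the orange cylinder covered √(2.3² + 0.4²) ≈ 2.3 units.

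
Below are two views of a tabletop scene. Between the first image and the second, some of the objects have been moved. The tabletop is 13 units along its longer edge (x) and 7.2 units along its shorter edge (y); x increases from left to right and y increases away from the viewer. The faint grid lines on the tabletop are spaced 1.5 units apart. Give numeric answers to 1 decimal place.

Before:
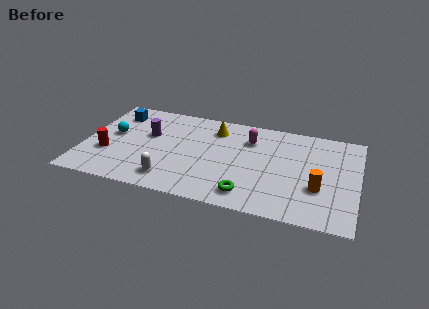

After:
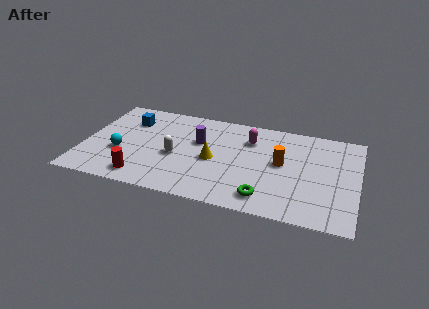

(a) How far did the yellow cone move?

2.4

The yellow cone moved from about (6.1, 5.7) to (6.2, 3.3), a distance of √(0.1² + 2.4²) ≈ 2.4.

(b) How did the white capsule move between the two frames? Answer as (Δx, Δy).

(0.1, 1.8)

From the two frames, the white capsule sits at roughly (4.3, 1.3) before and (4.4, 3.1) after.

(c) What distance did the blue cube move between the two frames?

0.8

From (1.3, 5.7) to (2.0, 5.3), the blue cube covered √(0.7² + 0.4²) ≈ 0.8 units.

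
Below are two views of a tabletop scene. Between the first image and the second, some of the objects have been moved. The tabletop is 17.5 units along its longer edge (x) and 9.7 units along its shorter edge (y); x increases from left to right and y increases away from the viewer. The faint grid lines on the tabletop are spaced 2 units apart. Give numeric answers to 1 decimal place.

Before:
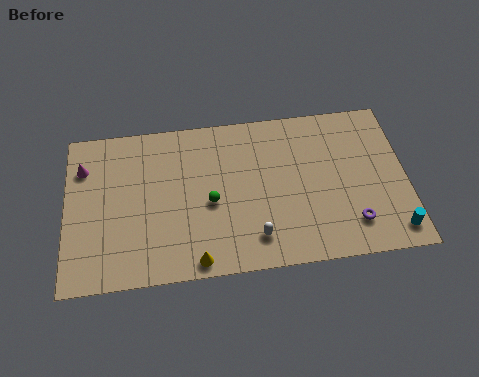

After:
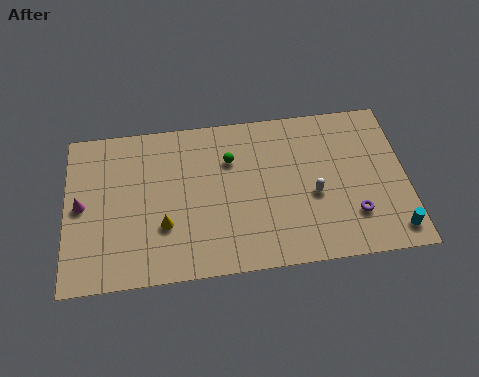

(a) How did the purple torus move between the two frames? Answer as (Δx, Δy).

(0.1, 0.5)

From the two frames, the purple torus sits at roughly (14.6, 2.1) before and (14.7, 2.6) after.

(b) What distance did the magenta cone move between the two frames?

2.3

The magenta cone moved from about (0.9, 7.2) to (0.8, 4.9), a distance of √(0.1² + 2.3²) ≈ 2.3.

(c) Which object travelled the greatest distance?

the white capsule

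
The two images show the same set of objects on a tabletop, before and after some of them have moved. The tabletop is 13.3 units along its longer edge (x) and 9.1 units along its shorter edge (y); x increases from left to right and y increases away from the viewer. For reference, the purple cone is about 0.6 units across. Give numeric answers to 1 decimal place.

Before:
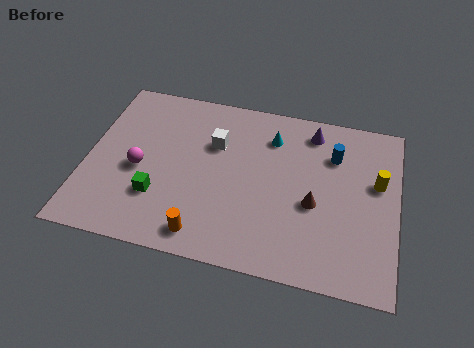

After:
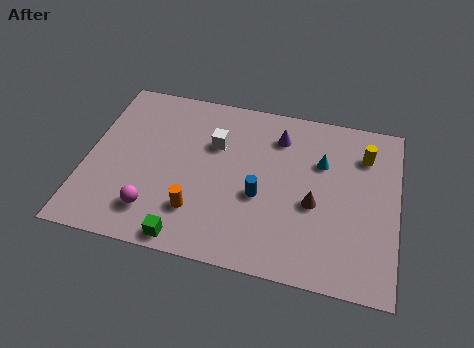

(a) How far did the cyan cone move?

2.4

From (7.8, 7.0) to (10.0, 6.1), the cyan cone covered √(2.2² + 0.9²) ≈ 2.4 units.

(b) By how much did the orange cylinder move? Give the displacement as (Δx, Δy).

(-0.4, 1.1)

From the two frames, the orange cylinder sits at roughly (5.3, 1.2) before and (4.9, 2.3) after.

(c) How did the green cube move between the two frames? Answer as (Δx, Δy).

(1.4, -1.9)

The green cube was at about (3.2, 2.7) and moved to about (4.6, 0.8).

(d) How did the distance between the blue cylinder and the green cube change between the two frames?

-4.2

Before: roughly 8.3 units apart; after: 4.1. That's 4.2 units closer together.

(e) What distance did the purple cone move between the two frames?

1.5

The purple cone moved from about (9.5, 7.7) to (8.1, 7.1), a distance of √(1.4² + 0.6²) ≈ 1.5.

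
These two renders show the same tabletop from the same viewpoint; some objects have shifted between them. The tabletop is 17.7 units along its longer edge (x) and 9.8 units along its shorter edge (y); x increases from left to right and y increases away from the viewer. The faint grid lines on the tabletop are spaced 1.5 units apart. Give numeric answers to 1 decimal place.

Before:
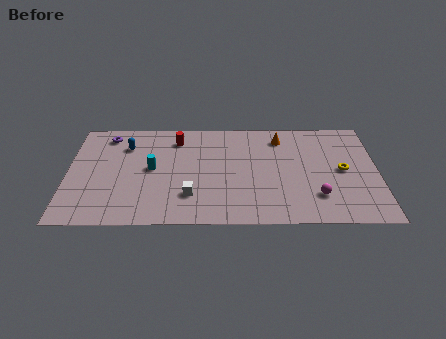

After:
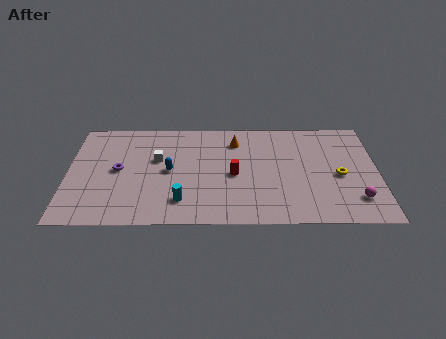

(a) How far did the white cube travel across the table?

3.9

The white cube was near (7.0, 2.6) before and (5.1, 6.0) after, so it travelled √(1.9² + 3.4²) ≈ 3.9 units.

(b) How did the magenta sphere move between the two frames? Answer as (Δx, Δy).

(2.2, -0.3)

The magenta sphere started near (14.2, 2.5) and ended near (16.4, 2.2).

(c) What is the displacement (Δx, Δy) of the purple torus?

(0.7, -3.3)

The purple torus was at about (2.2, 8.3) and moved to about (2.9, 5.0).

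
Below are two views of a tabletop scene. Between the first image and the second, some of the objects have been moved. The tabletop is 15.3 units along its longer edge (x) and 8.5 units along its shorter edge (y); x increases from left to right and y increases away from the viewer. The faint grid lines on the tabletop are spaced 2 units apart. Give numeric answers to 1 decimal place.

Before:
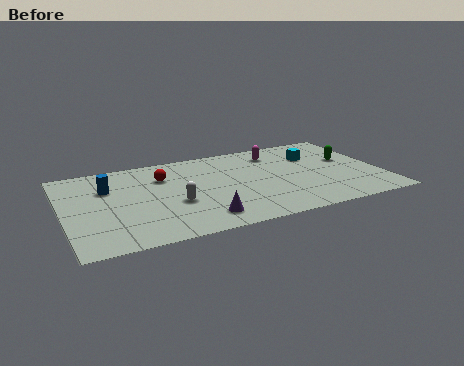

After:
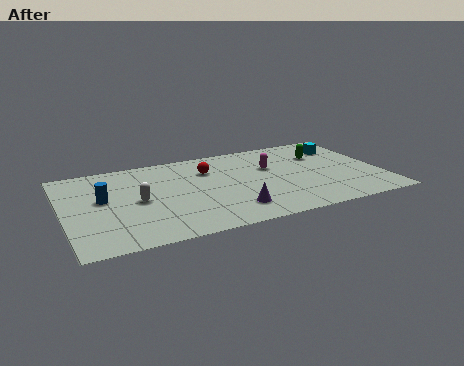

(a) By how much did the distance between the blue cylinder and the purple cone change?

+0.7

Before: roughly 5.9 units apart; after: 6.6. That's 0.7 units further apart.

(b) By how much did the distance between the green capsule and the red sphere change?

-3.5

They were about 9.1 units apart before and 5.6 after — 3.5 units closer together.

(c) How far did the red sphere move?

2.2

From (4.9, 6.1) to (7.1, 6.1), the red sphere covered √(2.2² + 0.0²) ≈ 2.2 units.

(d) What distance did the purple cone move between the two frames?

1.5

The purple cone was near (6.3, 1.5) before and (7.8, 1.8) after, so it travelled √(1.5² + 0.3²) ≈ 1.5 units.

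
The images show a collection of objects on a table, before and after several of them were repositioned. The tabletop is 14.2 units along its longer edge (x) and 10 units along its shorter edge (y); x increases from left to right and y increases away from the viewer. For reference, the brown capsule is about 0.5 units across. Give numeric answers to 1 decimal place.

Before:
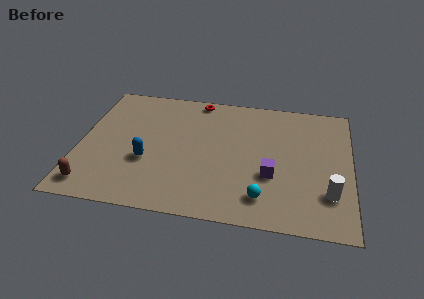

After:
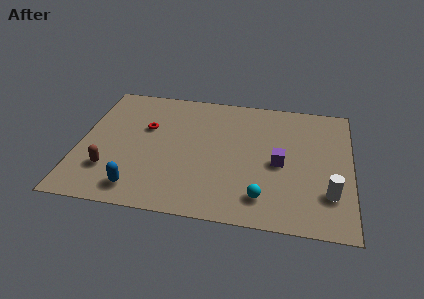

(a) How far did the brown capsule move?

1.5

The brown capsule was near (0.9, 1.4) before and (1.7, 2.7) after, so it travelled √(0.8² + 1.3²) ≈ 1.5 units.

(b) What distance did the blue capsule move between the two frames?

2.2

The blue capsule moved from about (3.6, 3.7) to (3.3, 1.5), a distance of √(0.3² + 2.2²) ≈ 2.2.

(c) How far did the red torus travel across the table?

3.8

The red torus was near (6.0, 9.1) before and (3.4, 6.3) after, so it travelled √(2.6² + 2.8²) ≈ 3.8 units.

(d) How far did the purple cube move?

1.1

The purple cube moved from about (10.1, 3.6) to (10.5, 4.6), a distance of √(0.4² + 1.0²) ≈ 1.1.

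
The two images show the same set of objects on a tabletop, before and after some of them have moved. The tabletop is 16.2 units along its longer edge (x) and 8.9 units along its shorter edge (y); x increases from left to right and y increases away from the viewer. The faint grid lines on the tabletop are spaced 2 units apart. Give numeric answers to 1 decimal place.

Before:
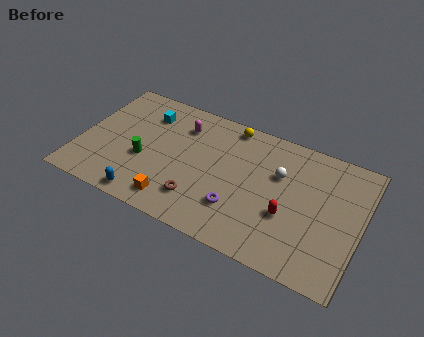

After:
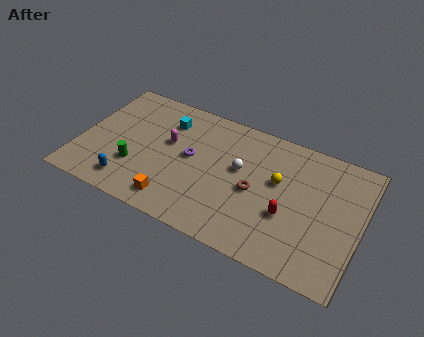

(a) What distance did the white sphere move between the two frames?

2.3

The white sphere was near (11.4, 5.8) before and (9.2, 5.2) after, so it travelled √(2.2² + 0.6²) ≈ 2.3 units.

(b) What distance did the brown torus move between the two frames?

3.6

The brown torus moved from about (7.2, 2.1) to (10.2, 4.1), a distance of √(3.0² + 2.0²) ≈ 3.6.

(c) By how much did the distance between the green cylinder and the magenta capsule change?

-0.8

The distance was about 3.8 in the first image and 3.0 in the second, so they moved 0.8 units closer together.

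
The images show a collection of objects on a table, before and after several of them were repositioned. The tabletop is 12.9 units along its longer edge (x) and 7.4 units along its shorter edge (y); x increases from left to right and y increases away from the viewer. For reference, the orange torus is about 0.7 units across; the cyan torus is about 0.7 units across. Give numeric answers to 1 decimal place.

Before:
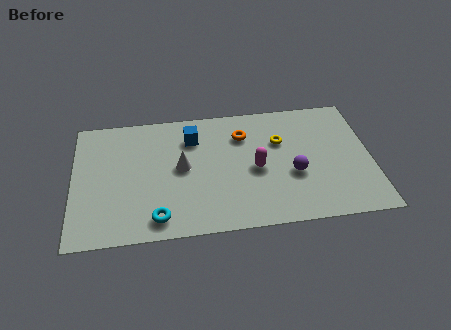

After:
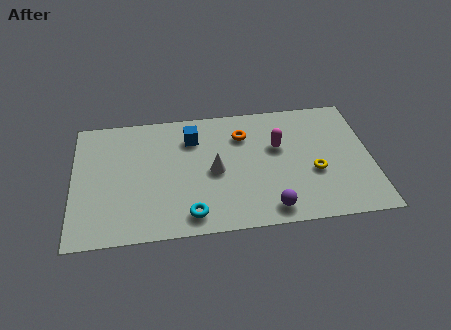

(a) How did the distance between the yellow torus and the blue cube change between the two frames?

+2.0

They were about 3.9 units apart before and 5.9 after — 2.0 units further apart.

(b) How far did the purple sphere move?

2.2

The purple sphere was near (9.5, 2.9) before and (8.4, 1.0) after, so it travelled √(1.1² + 1.9²) ≈ 2.2 units.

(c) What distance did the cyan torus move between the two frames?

1.4

The cyan torus moved from about (3.6, 1.1) to (5.0, 1.1), a distance of √(1.4² + 0.0²) ≈ 1.4.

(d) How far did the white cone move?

1.5

From (4.7, 3.9) to (6.1, 3.5), the white cone covered √(1.4² + 0.4²) ≈ 1.5 units.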